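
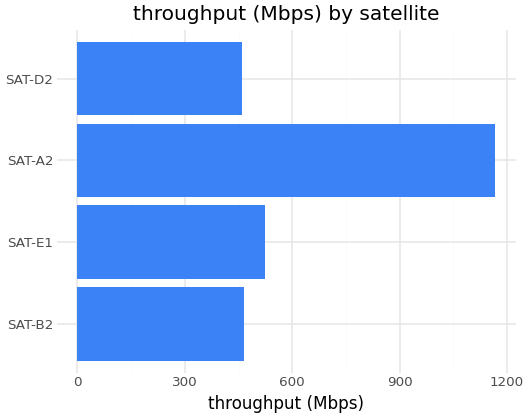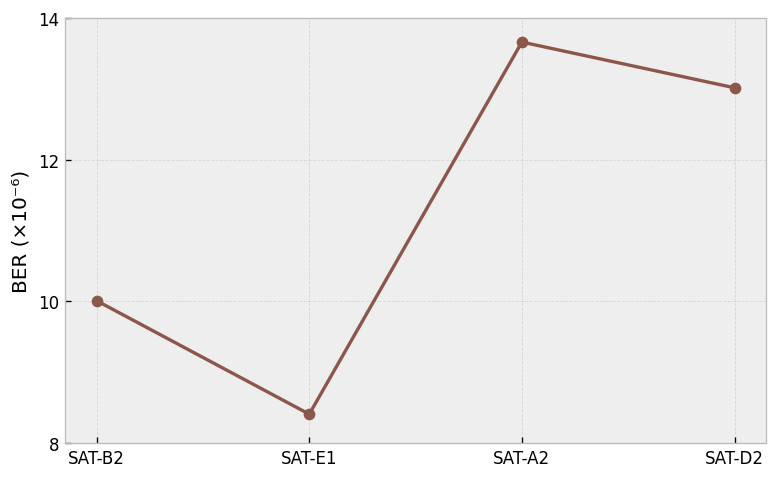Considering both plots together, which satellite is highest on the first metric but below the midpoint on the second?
SAT-E1

Chart 2 median BER (×10⁻⁶) ≈ 12; below-median satellites: SAT-B2, SAT-E1. Among those, SAT-E1 has the highest throughput (Mbps) (≈ 600).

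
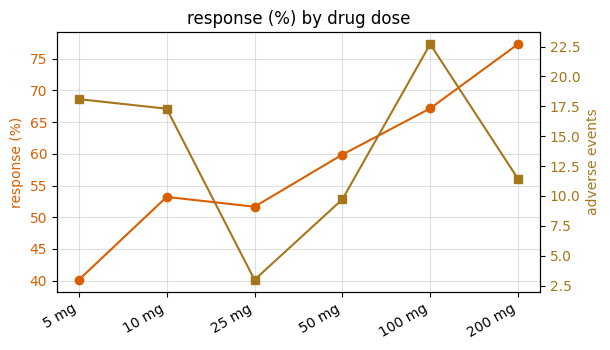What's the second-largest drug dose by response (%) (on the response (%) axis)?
100 mg

Top 3 (on the response (%) axis): 200 mg ≈ 75, 100 mg ≈ 65, 50 mg ≈ 60.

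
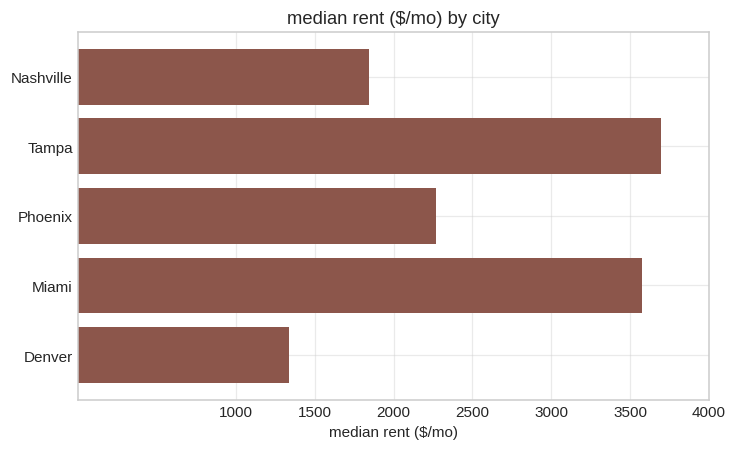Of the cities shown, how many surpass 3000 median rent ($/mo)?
Above 3000: Tampa, Miami.

2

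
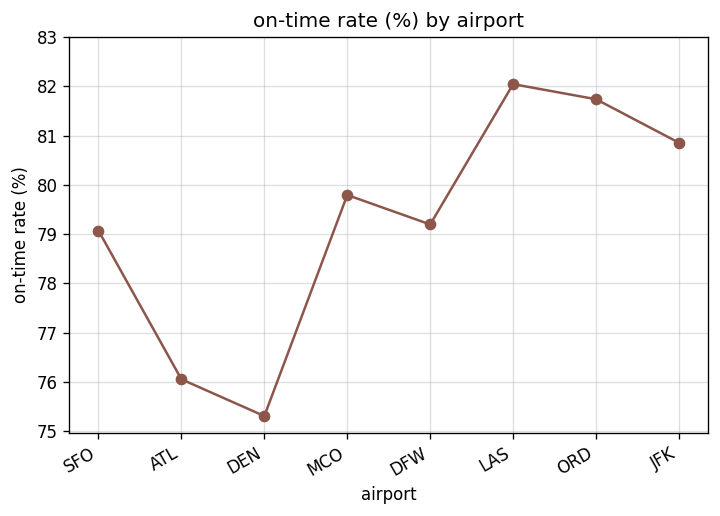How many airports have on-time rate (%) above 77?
6

Above 77: SFO, MCO, DFW, LAS, ORD, JFK.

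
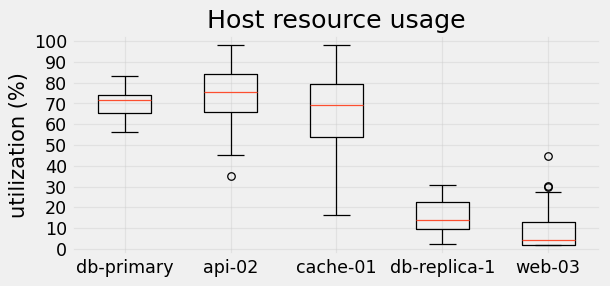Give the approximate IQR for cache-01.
Q3 ≈ 80, Q1 ≈ 50; IQR ≈ 30.

≈ 30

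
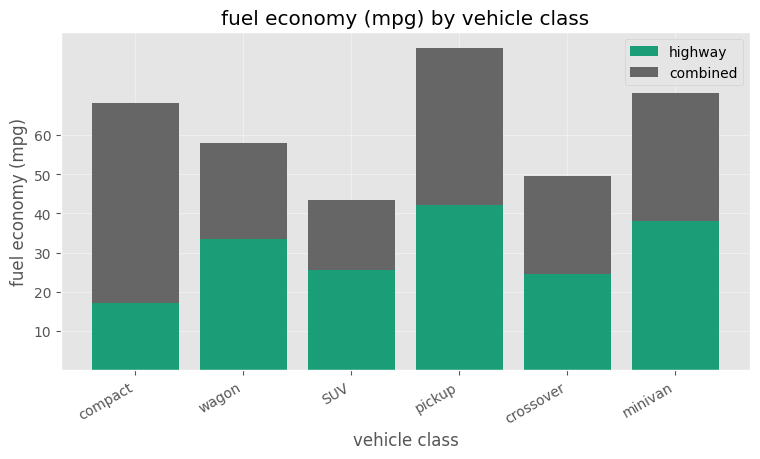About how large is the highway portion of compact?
highway top ≈ 20, bottom ≈ 0; segment ≈ 20.

≈ 20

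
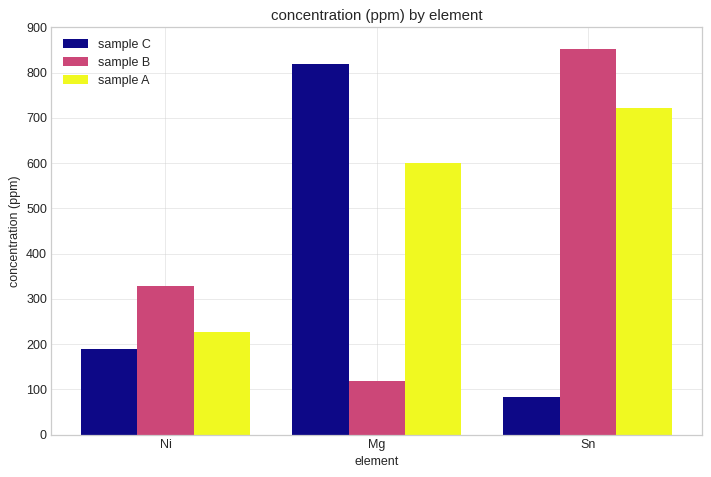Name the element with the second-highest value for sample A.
Mg

Top 3 for sample A: Sn ≈ 700, Mg ≈ 600, Ni ≈ 200.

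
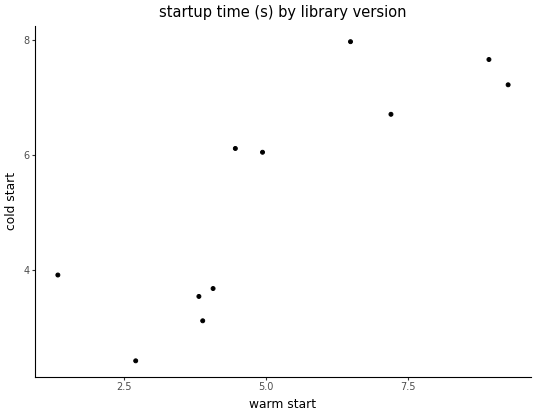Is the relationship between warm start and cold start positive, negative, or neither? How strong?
positive, strong

Points are positively correlated; strong (|r| ≈ 0.8).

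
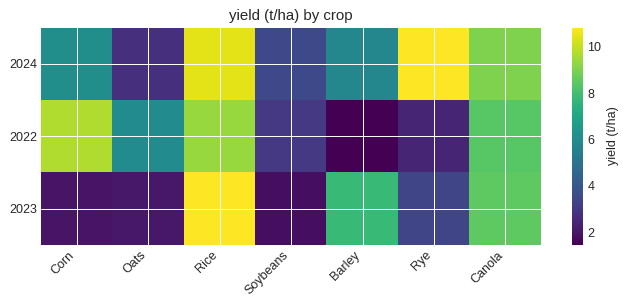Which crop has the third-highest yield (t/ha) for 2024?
Top 4 for 2024: Rye ≈ 11, Rice ≈ 10, Canola ≈ 9, Corn ≈ 6.

Canola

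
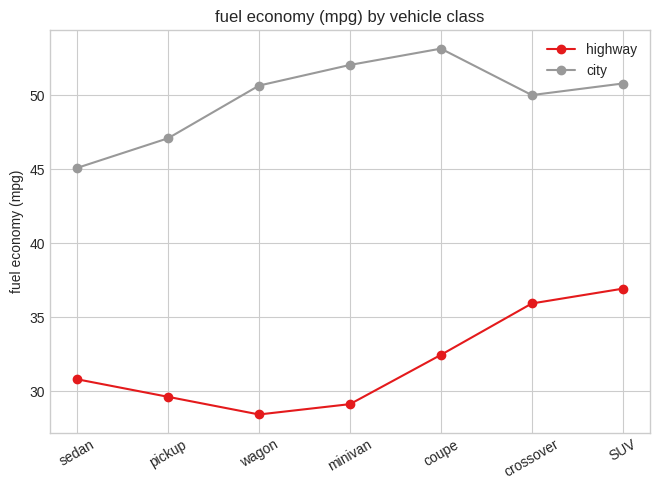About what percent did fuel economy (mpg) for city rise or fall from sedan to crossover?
≈ +11.1%

sedan ≈ 45, crossover ≈ 50; (50 − 45) / 45 ≈ +11.1%.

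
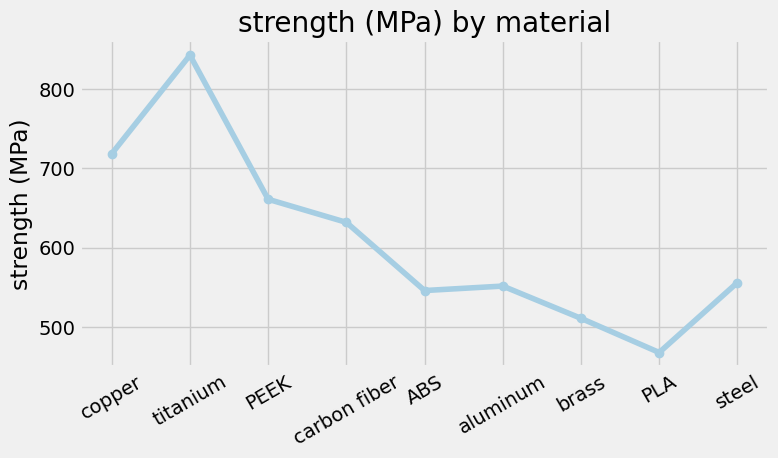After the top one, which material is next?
copper

Top 3: titanium ≈ 850, copper ≈ 700, PEEK ≈ 650.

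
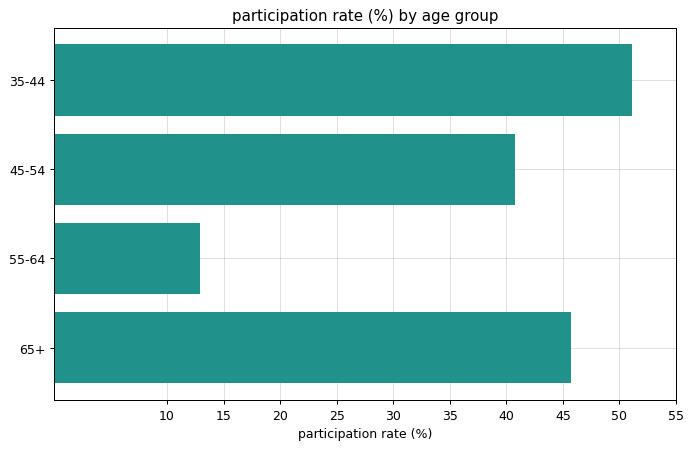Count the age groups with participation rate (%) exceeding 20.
Above 20: 35-44, 45-54, 65+.

3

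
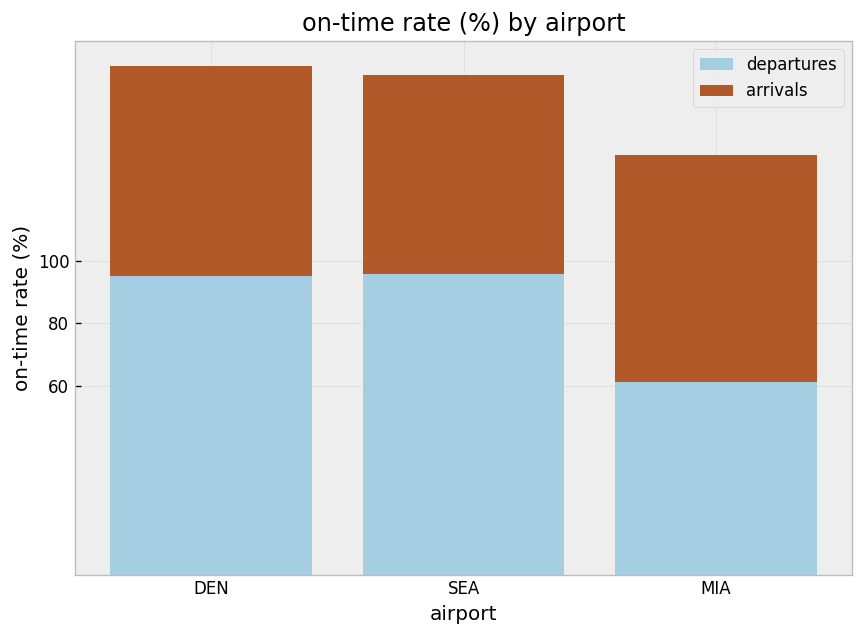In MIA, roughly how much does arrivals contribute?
arrivals top ≈ 140, bottom ≈ 60; segment ≈ 80.

≈ 80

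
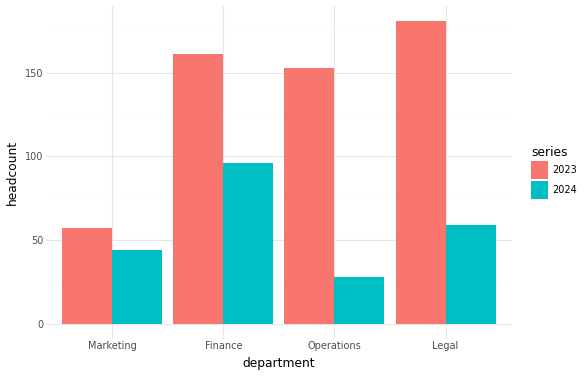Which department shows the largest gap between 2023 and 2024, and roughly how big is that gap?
Operations, ≈ 140

Operations: 2023 ≈ 160, 2024 ≈ 20 → gap ≈ 140. Next-largest (Legal) is only ≈ 120.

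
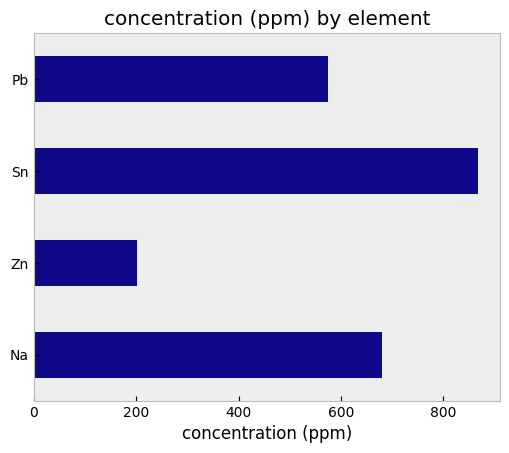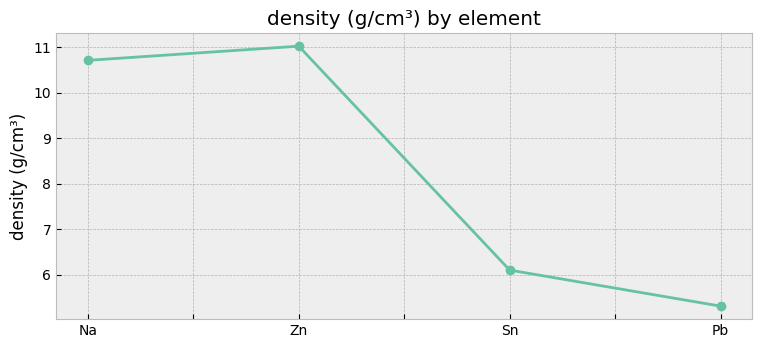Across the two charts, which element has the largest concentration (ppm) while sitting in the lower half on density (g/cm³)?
Chart 2 median density (g/cm³) ≈ 8; below-median elements: Sn, Pb. Among those, Sn has the highest concentration (ppm) (≈ 900).

Sn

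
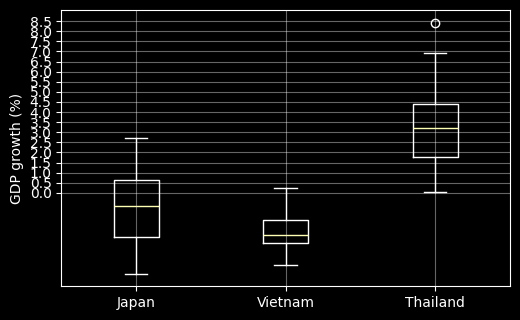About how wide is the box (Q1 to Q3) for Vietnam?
≈ 1.0

Q3 ≈ -1.5, Q1 ≈ -2.5; IQR ≈ 1.0.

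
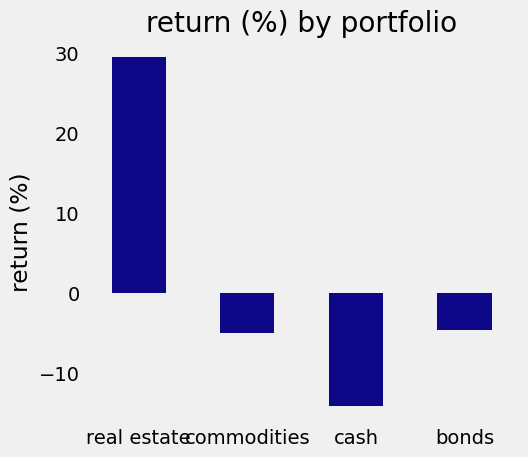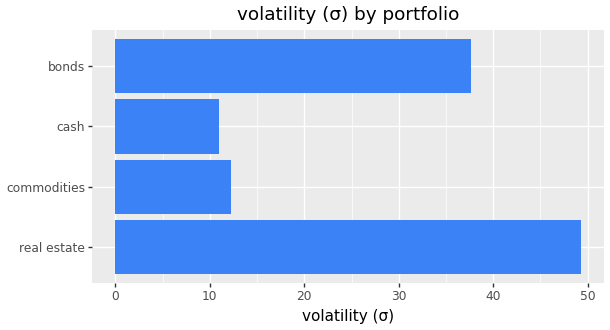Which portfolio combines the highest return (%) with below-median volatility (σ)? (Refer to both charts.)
Chart 2 median volatility (σ) ≈ 25; below-median portfolios: commodities, cash. Among those, commodities has the highest return (%) (≈ -5).

commodities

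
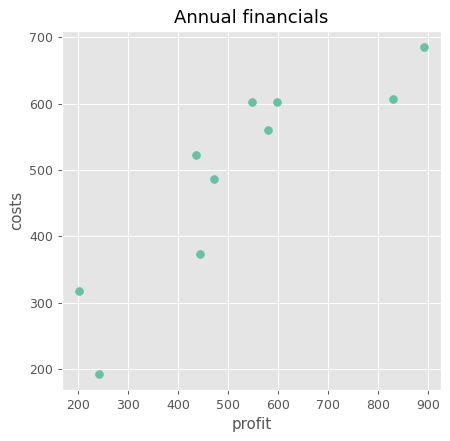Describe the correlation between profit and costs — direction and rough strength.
positive, strong

Points are positively correlated; strong (|r| ≈ 0.9).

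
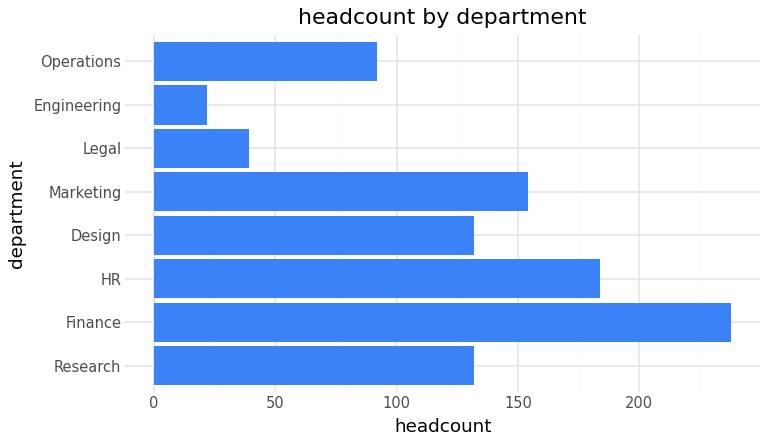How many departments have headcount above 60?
Above 60: Research, Finance, HR, Design, Marketing, Operations.

6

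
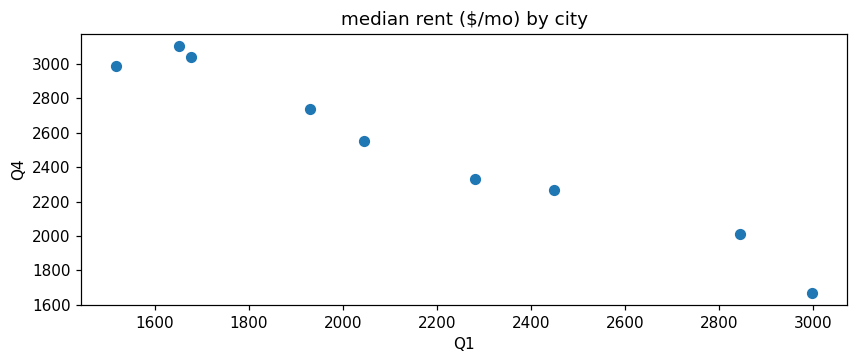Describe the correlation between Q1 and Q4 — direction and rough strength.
negative, strong

Points are negatively correlated; strong (|r| ≈ 1.0).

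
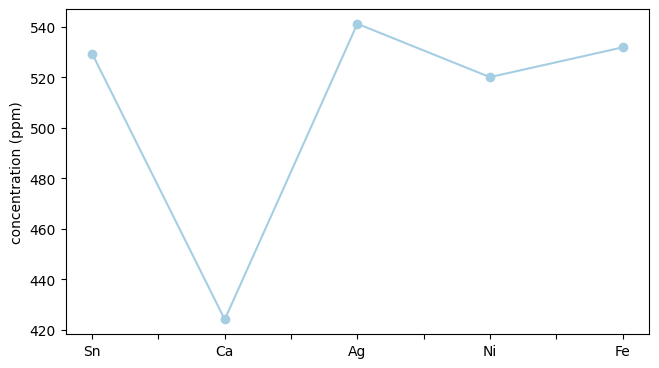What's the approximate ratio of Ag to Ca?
Ag ≈ 540, Ca ≈ 420; 540/420 ≈ 1.29.

≈ 1.29×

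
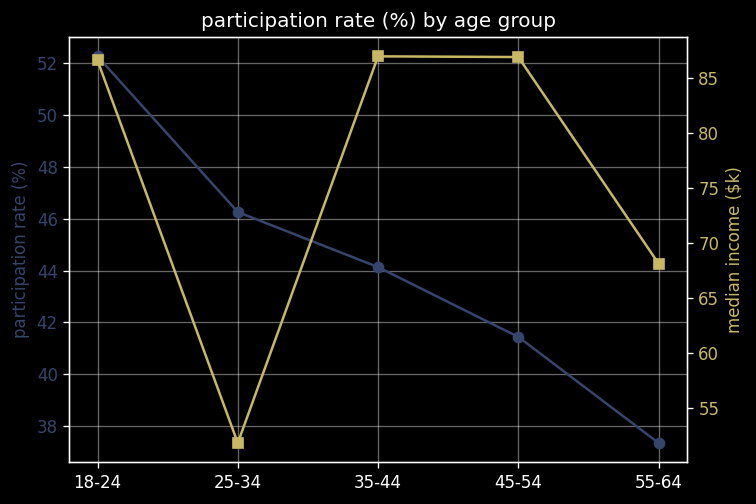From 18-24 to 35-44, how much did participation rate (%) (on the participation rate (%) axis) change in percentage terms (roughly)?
18-24 ≈ 52, 35-44 ≈ 44; (44 − 52) / 52 ≈ -15.4%.

≈ -15.4%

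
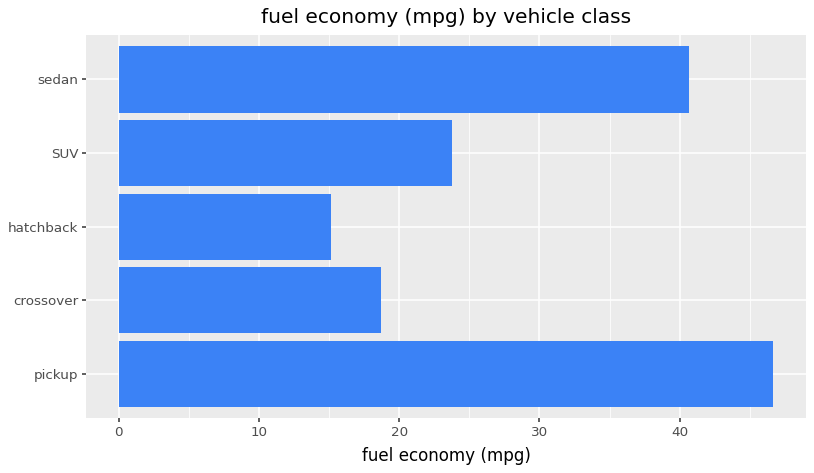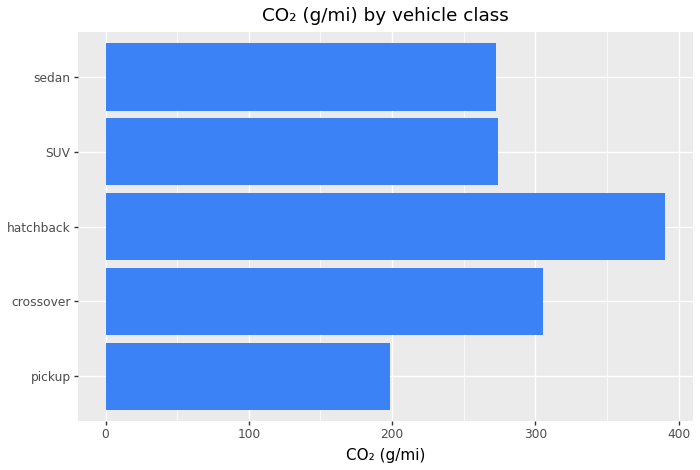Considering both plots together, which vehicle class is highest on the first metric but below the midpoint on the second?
Chart 2 median CO₂ (g/mi) ≈ 250; below-median vehicle classes: pickup, sedan. Among those, pickup has the highest fuel economy (mpg) (≈ 45).

pickup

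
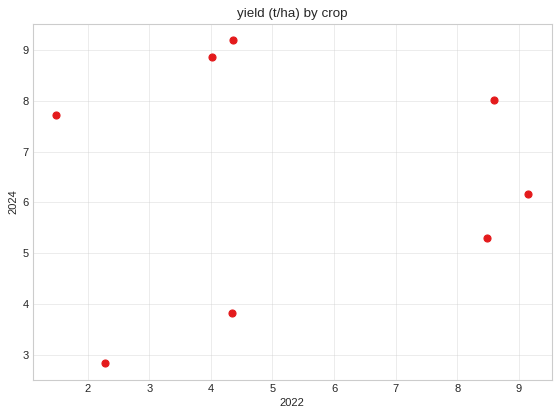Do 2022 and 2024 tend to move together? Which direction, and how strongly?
Points are roughly uncorrelated; weak (|r| ≈ 0.1).

no clear correlation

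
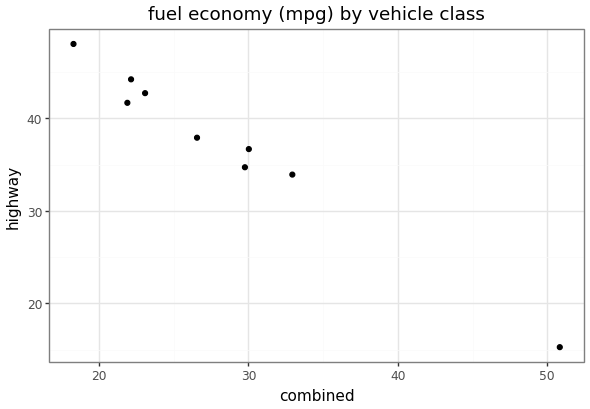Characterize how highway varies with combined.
negative, strong

Points are negatively correlated; strong (|r| ≈ 1.0).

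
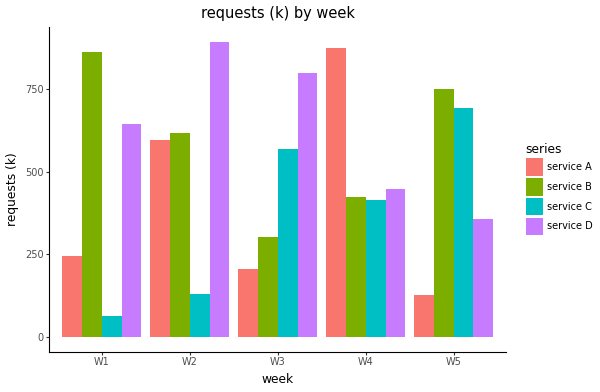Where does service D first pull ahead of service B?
W1: service D ≈ 600 vs service B ≈ 900 (not yet); W2: service D ≈ 900 vs service B ≈ 600 (first crossover).

W2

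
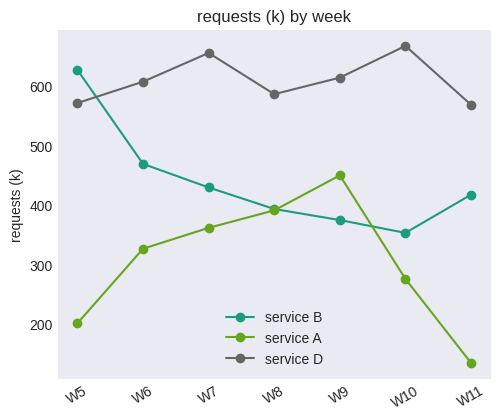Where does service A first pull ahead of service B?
W9

W8: service A ≈ 400 vs service B ≈ 400 (not yet); W9: service A ≈ 450 vs service B ≈ 400 (first crossover).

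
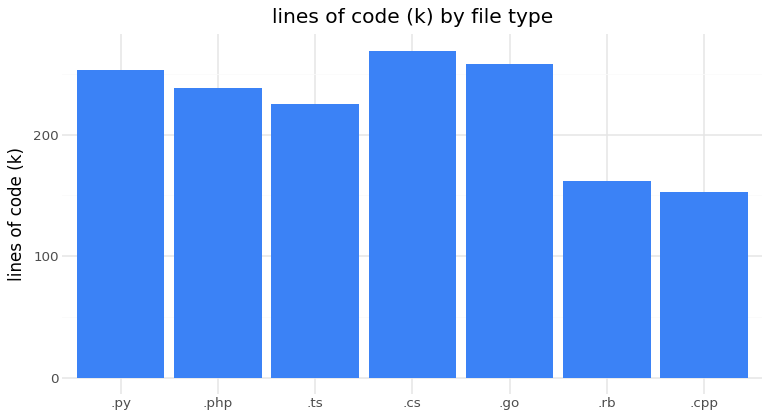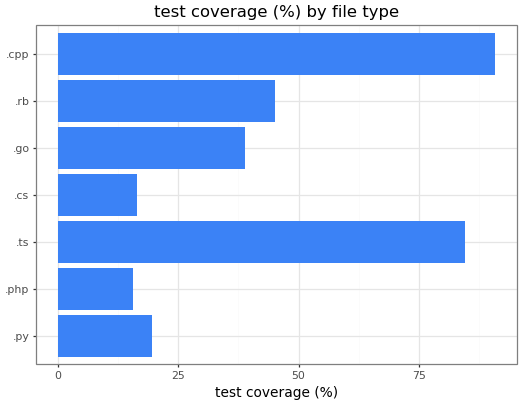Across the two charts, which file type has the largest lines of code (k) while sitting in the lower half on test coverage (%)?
Chart 2 median test coverage (%) ≈ 40; below-median file types: .py, .php, .cs. Among those, .cs has the highest lines of code (k) (≈ 275).

.cs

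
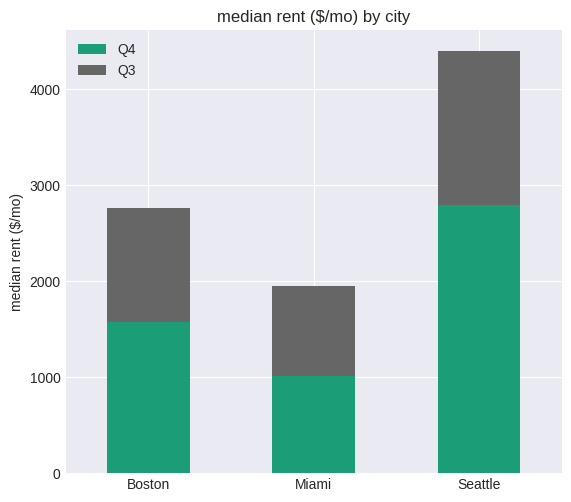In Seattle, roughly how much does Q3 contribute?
Q3 top ≈ 4500, bottom ≈ 3000; segment ≈ 1500.

≈ 1500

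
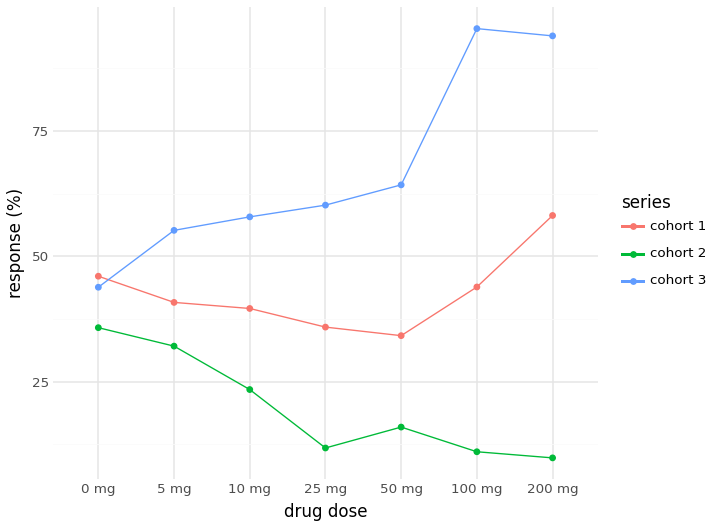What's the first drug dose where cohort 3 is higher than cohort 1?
0 mg: cohort 3 ≈ 40 vs cohort 1 ≈ 50 (not yet); 5 mg: cohort 3 ≈ 60 vs cohort 1 ≈ 40 (first crossover).

5 mg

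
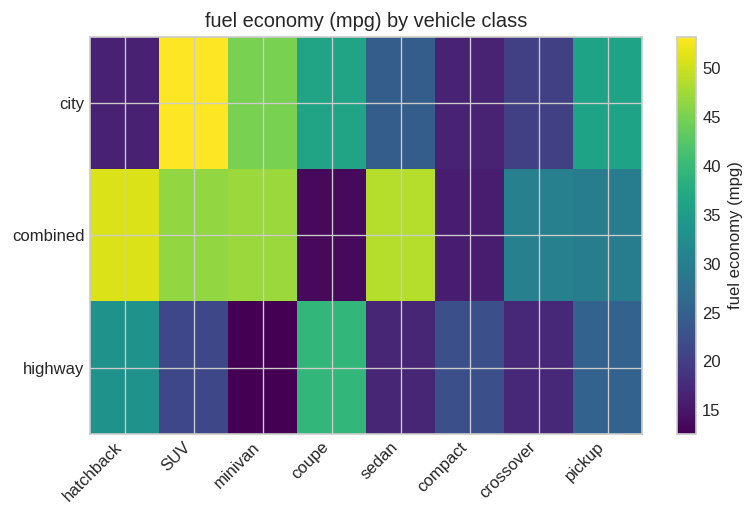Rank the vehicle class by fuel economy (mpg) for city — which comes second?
Top 3 for city: SUV ≈ 55, minivan ≈ 45, coupe ≈ 35.

minivan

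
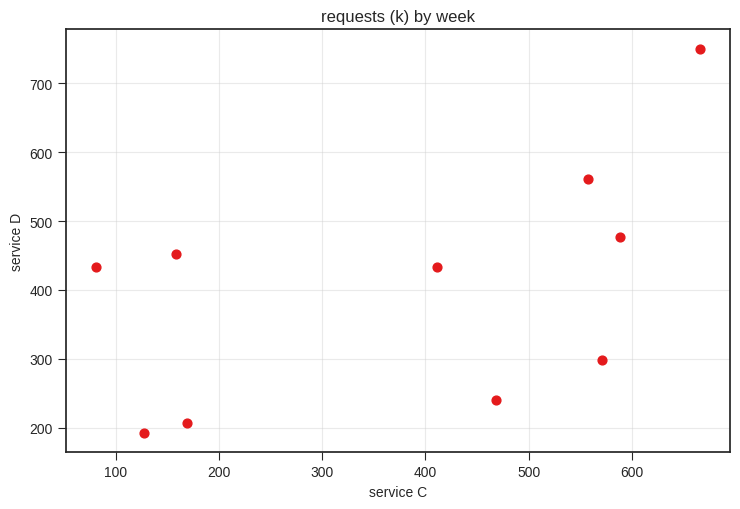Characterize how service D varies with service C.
Points are positively correlated; moderate (|r| ≈ 0.5).

positive, moderate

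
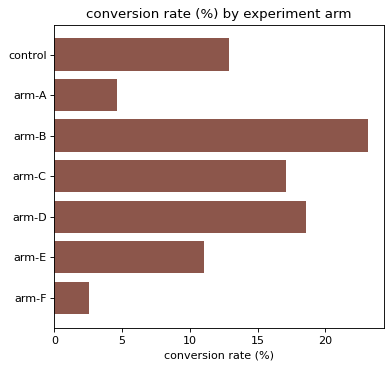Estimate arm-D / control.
arm-D ≈ 18, control ≈ 12; 18/12 ≈ 1.5.

≈ 1.5×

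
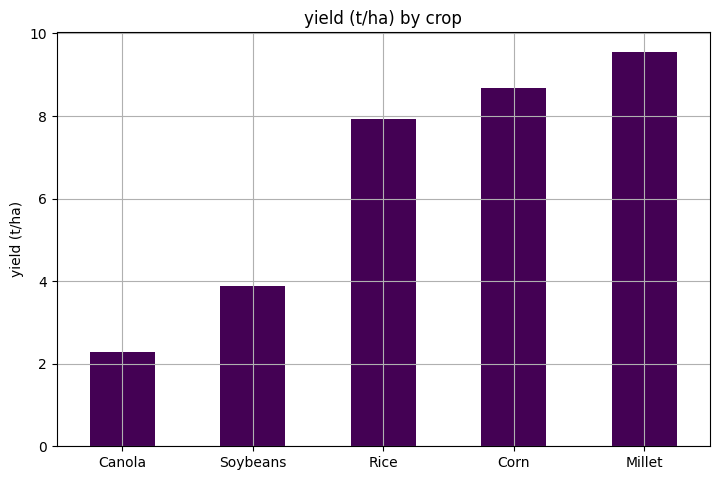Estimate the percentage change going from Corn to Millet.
Corn ≈ 9, Millet ≈ 10; (10 − 9) / 9 ≈ +11.1%.

≈ +11.1%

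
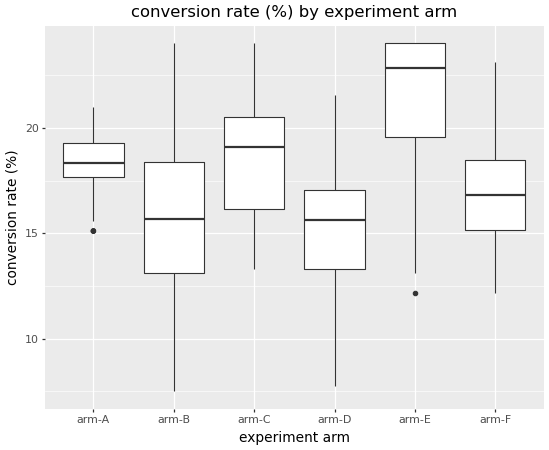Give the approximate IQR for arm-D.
Q3 ≈ 17, Q1 ≈ 13; IQR ≈ 4.

≈ 4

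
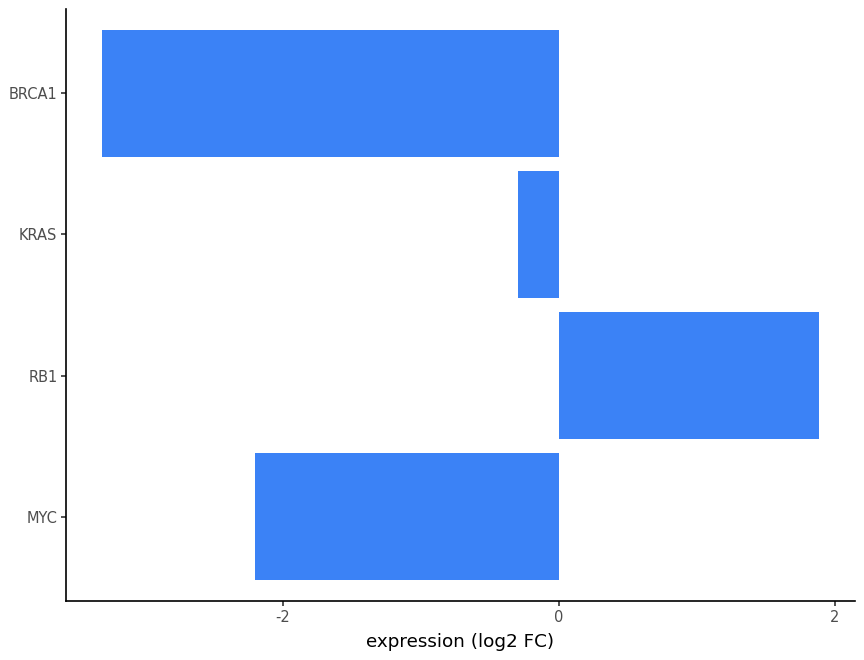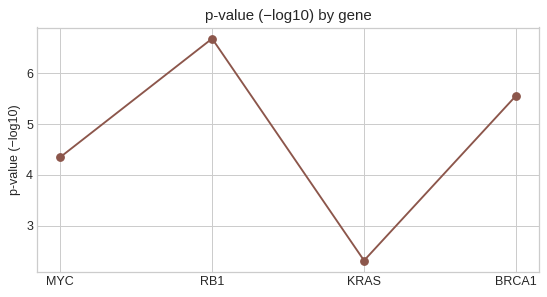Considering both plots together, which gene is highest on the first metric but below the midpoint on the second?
KRAS

Chart 2 median p-value (−log10) ≈ 5; below-median genes: MYC, KRAS. Among those, KRAS has the highest expression (log2 FC) (≈ -0.2).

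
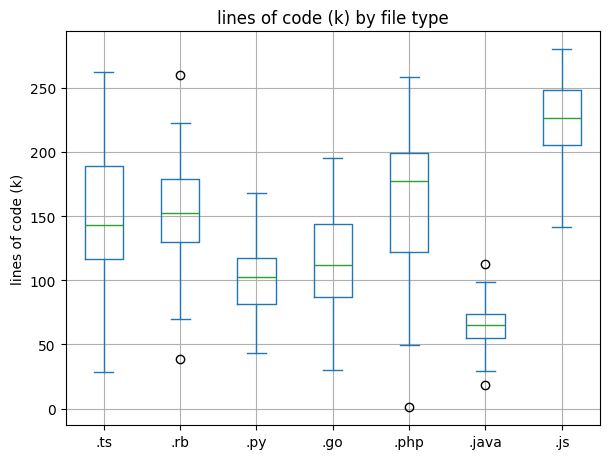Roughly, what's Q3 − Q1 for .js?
Q3 ≈ 240, Q1 ≈ 200; IQR ≈ 40.

≈ 40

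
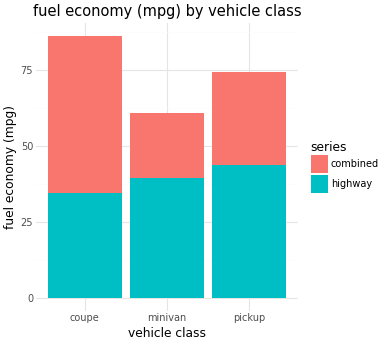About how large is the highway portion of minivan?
highway top ≈ 40, bottom ≈ 0; segment ≈ 40.

≈ 40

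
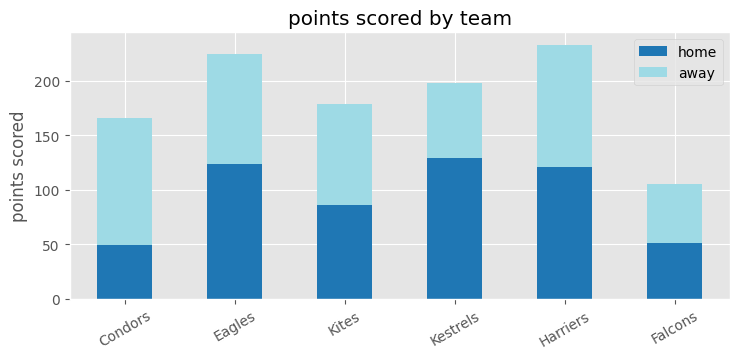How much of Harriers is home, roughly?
home top ≈ 120, bottom ≈ 0; segment ≈ 120.

≈ 120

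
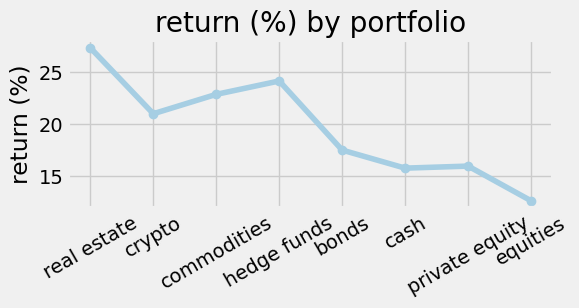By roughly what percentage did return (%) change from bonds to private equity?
≈ -11.1%

bonds ≈ 18, private equity ≈ 16; (16 − 18) / 18 ≈ -11.1%.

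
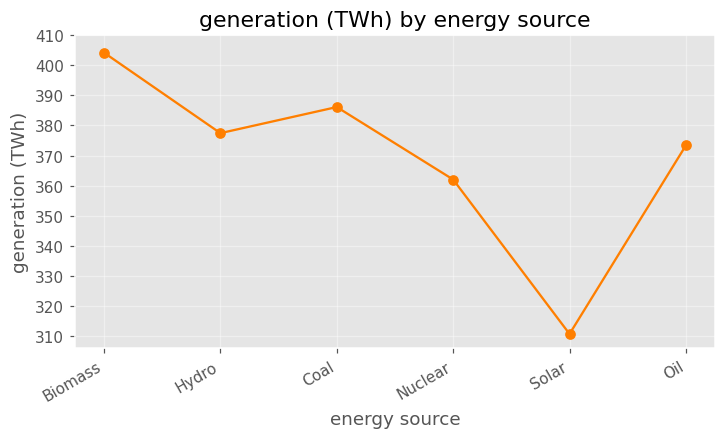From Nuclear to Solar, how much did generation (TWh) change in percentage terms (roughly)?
Nuclear ≈ 360, Solar ≈ 310; (310 − 360) / 360 ≈ -13.9%.

≈ -13.9%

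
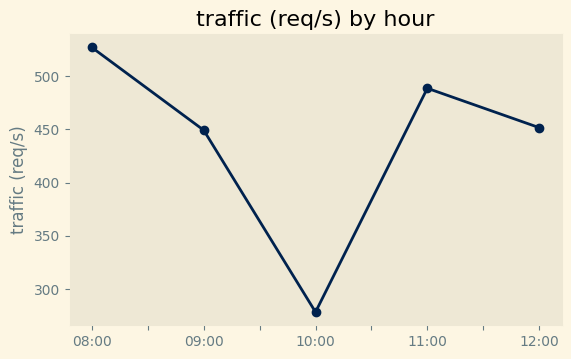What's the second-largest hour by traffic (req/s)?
11:00

Top 3: 08:00 ≈ 525, 11:00 ≈ 500, 12:00 ≈ 450.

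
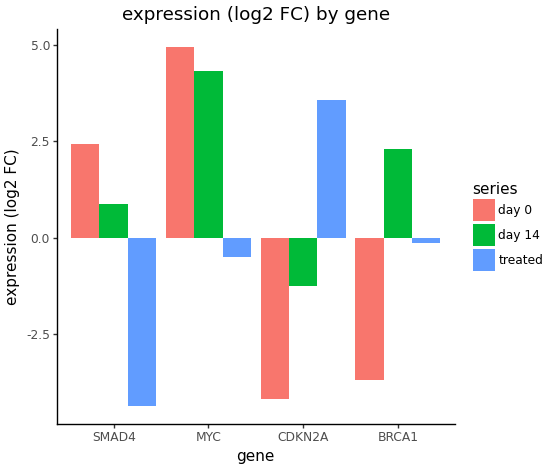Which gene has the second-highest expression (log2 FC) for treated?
Top 3 for treated: CDKN2A ≈ 4, BRCA1 ≈ 0, MYC ≈ -1.

BRCA1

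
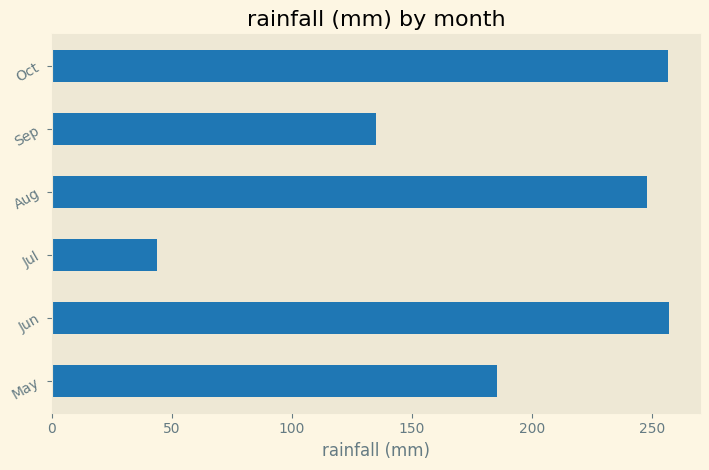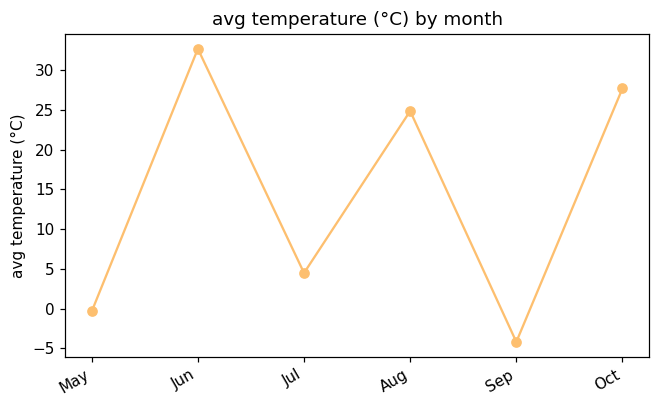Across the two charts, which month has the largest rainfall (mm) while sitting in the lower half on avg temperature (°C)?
Chart 2 median avg temperature (°C) ≈ 15; below-median months: May, Jul, Sep. Among those, May has the highest rainfall (mm) (≈ 175).

May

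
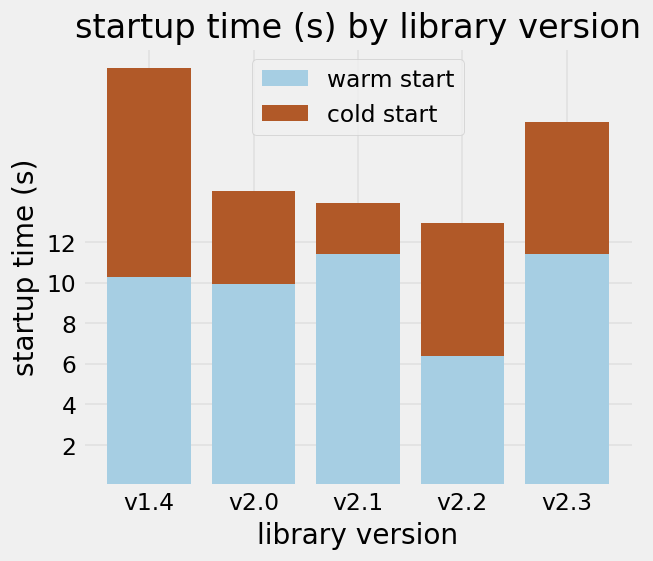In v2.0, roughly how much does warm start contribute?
warm start top ≈ 10, bottom ≈ 0; segment ≈ 10.

≈ 10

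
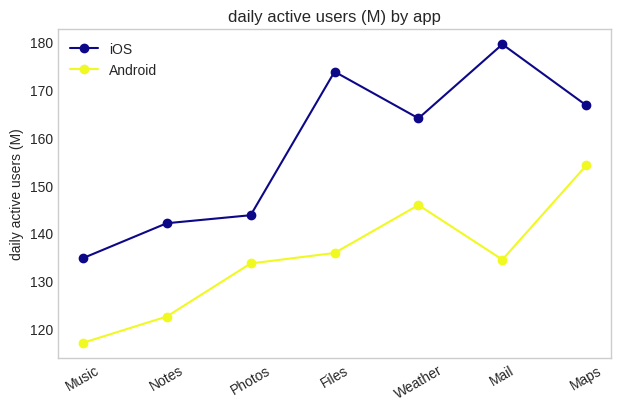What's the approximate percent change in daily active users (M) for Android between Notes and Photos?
Notes ≈ 120, Photos ≈ 130; (130 − 120) / 120 ≈ +8.3%.

≈ +8.3%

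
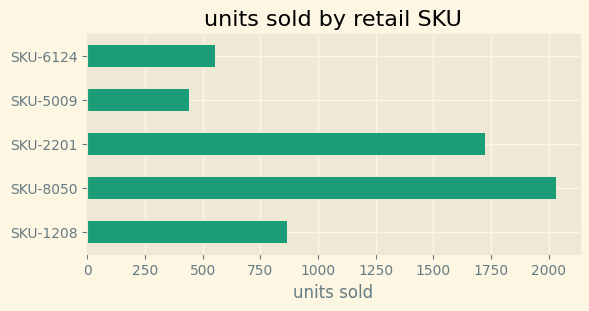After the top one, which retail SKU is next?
Top 3: SKU-8050 ≈ 2000, SKU-2201 ≈ 1800, SKU-1208 ≈ 800.

SKU-2201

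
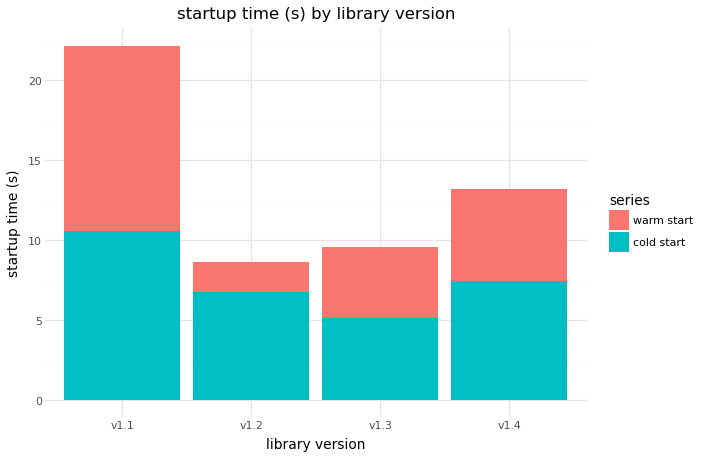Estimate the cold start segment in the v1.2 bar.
cold start top ≈ 6, bottom ≈ 0; segment ≈ 6.

≈ 6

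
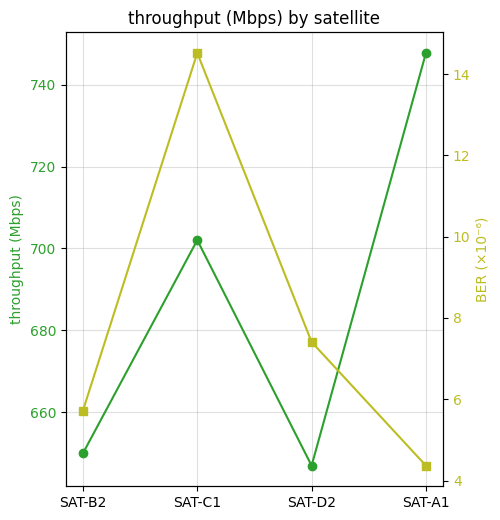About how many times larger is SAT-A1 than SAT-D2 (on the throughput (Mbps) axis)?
≈ 1.15×

SAT-A1 ≈ 750, SAT-D2 ≈ 650; 750/650 ≈ 1.15.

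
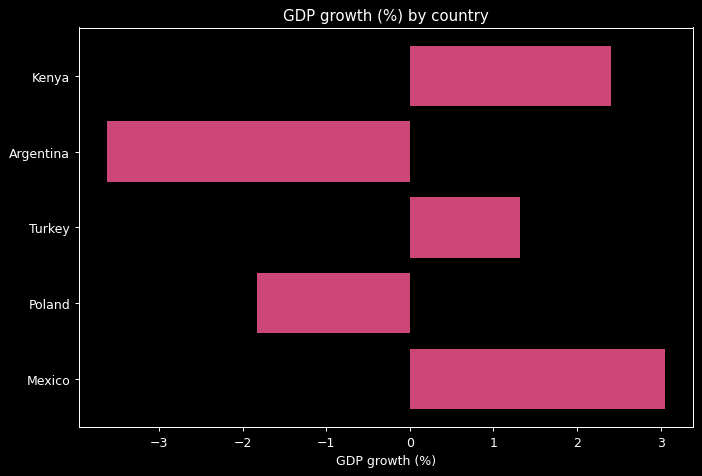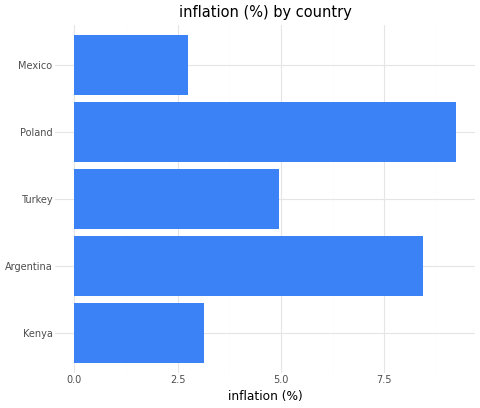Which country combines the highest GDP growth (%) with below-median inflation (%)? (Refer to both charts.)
Chart 2 median inflation (%) ≈ 5; below-median countries: Kenya, Mexico. Among those, Mexico has the highest GDP growth (%) (≈ 3).

Mexico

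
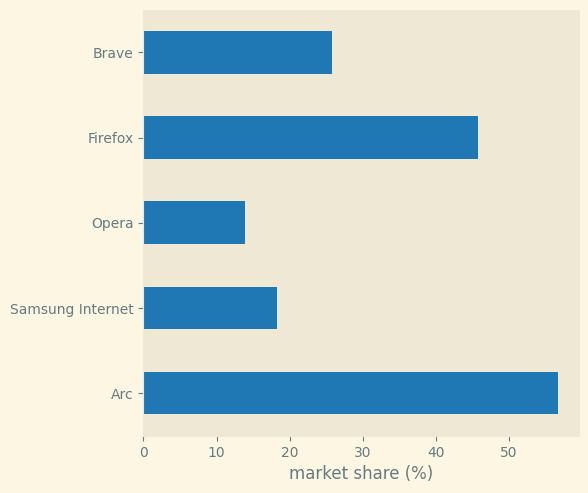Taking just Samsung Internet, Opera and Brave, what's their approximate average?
≈ 20

(20 + 15 + 25) / 3 ≈ 20.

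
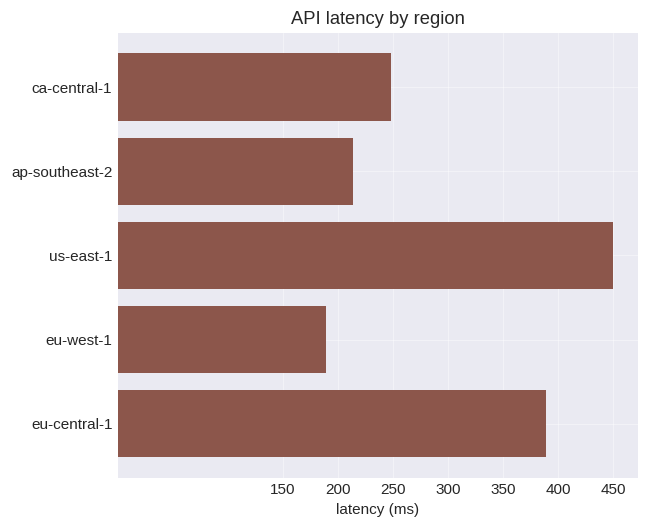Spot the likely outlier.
us-east-1

us-east-1 ≈ 450; the rest sit between ≈ 200 and ≈ 400.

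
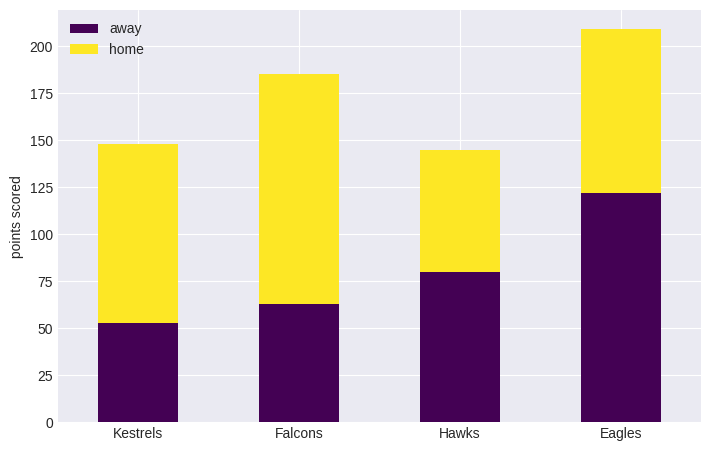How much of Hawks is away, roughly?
≈ 80

away top ≈ 80, bottom ≈ 0; segment ≈ 80.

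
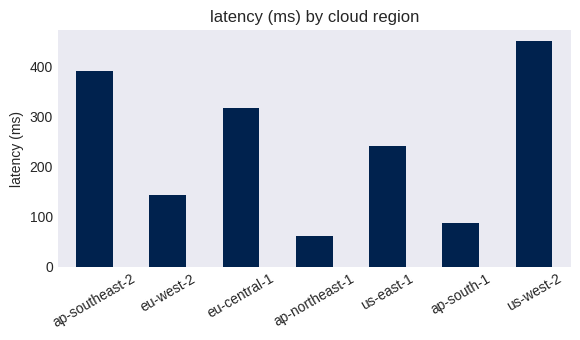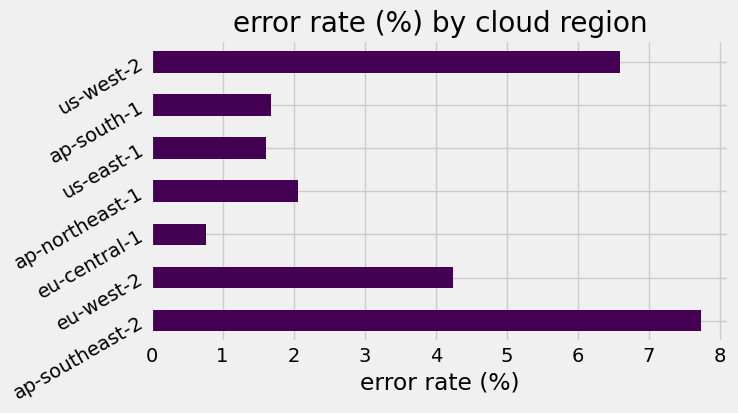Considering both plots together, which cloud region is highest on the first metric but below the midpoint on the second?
eu-central-1

Chart 2 median error rate (%) ≈ 2; below-median cloud regions: eu-central-1, us-east-1, ap-south-1. Among those, eu-central-1 has the highest latency (ms) (≈ 300).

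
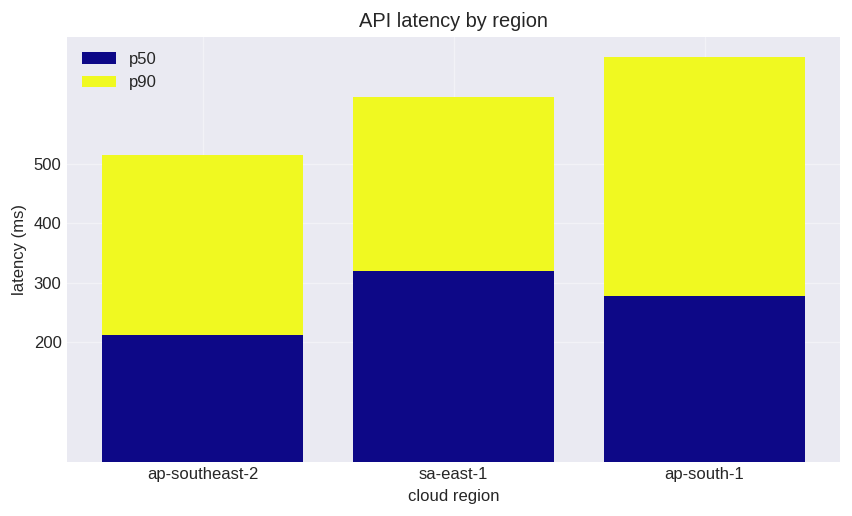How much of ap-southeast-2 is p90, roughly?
≈ 300

p90 top ≈ 500, bottom ≈ 200; segment ≈ 300.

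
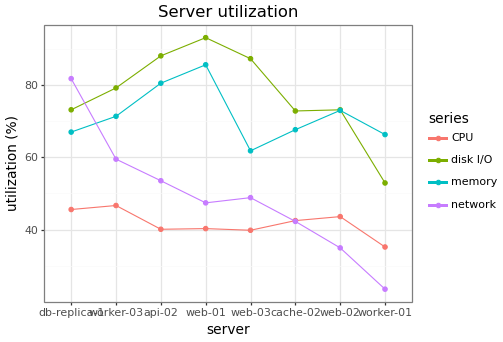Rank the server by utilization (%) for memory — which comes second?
Top 3 for memory: web-01 ≈ 90, api-02 ≈ 80, web-02 ≈ 70.

api-02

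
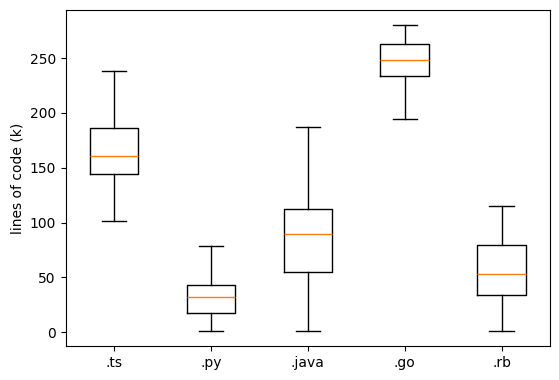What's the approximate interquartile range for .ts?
≈ 40

Q3 ≈ 180, Q1 ≈ 140; IQR ≈ 40.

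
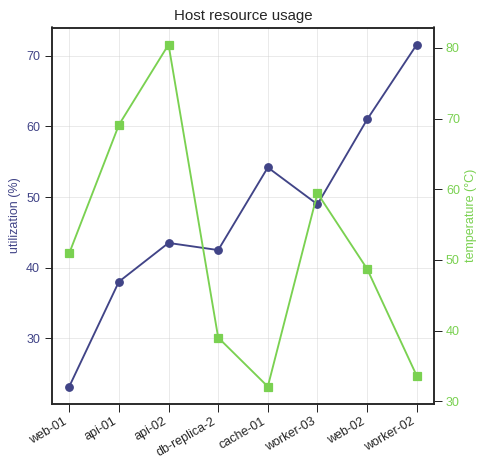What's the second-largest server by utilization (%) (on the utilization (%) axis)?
Top 3 (on the utilization (%) axis): worker-02 ≈ 70, web-02 ≈ 60, cache-01 ≈ 55.

web-02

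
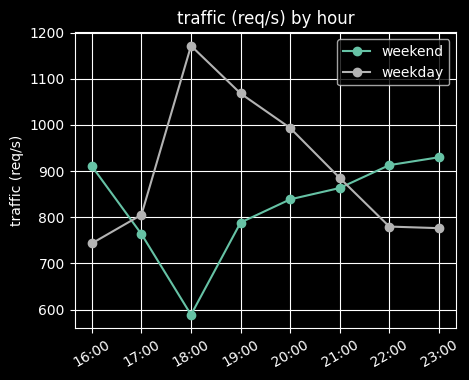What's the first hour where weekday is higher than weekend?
17:00

16:00: weekday ≈ 750 vs weekend ≈ 900 (not yet); 17:00: weekday ≈ 800 vs weekend ≈ 750 (first crossover).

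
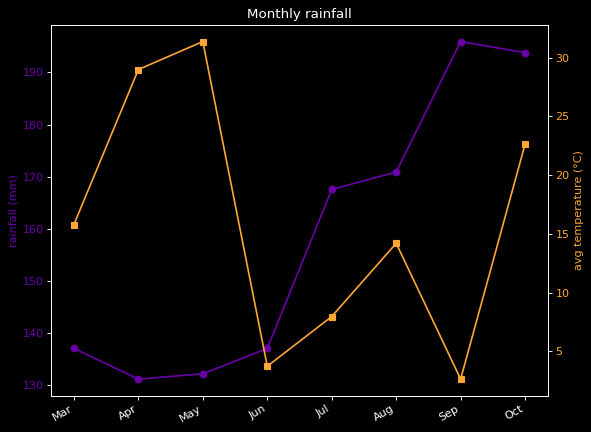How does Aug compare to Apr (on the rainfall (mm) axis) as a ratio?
≈ 1.31×

Aug ≈ 170, Apr ≈ 130; 170/130 ≈ 1.31.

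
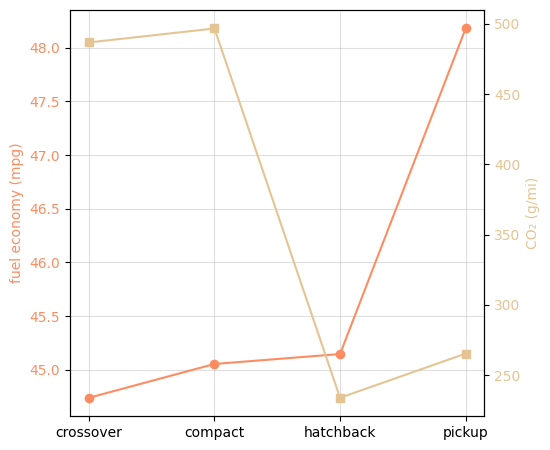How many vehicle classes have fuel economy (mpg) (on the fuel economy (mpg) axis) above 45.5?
1

Above 45.5: pickup.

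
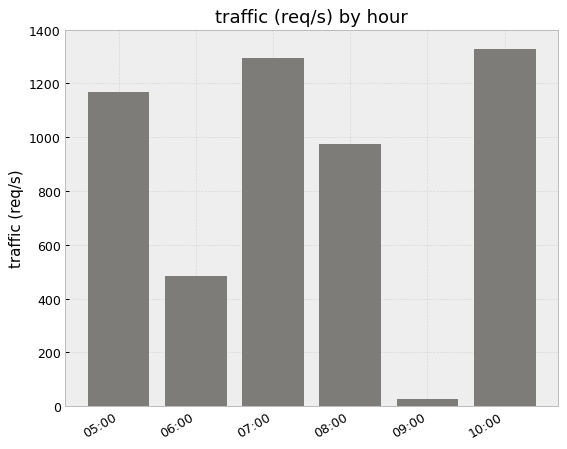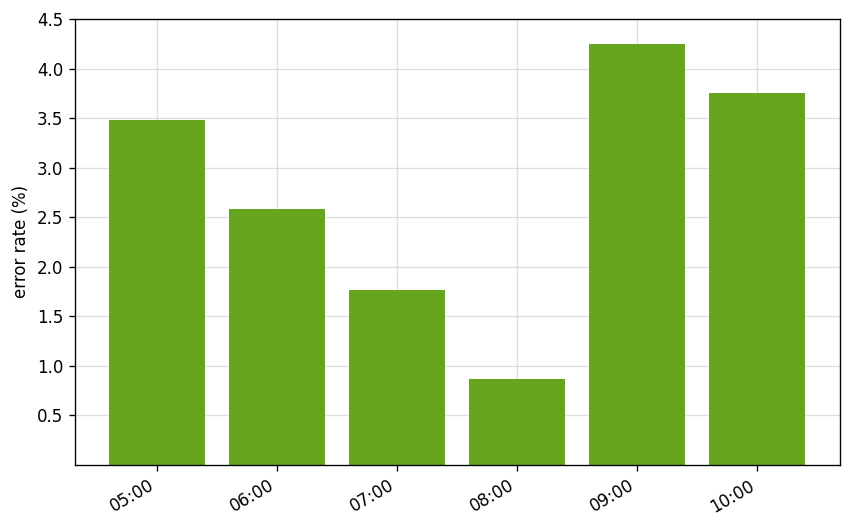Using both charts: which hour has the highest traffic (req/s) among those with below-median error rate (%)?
Chart 2 median error rate (%) ≈ 3; below-median hours: 06:00, 07:00, 08:00. Among those, 07:00 has the highest traffic (req/s) (≈ 1200).

07:00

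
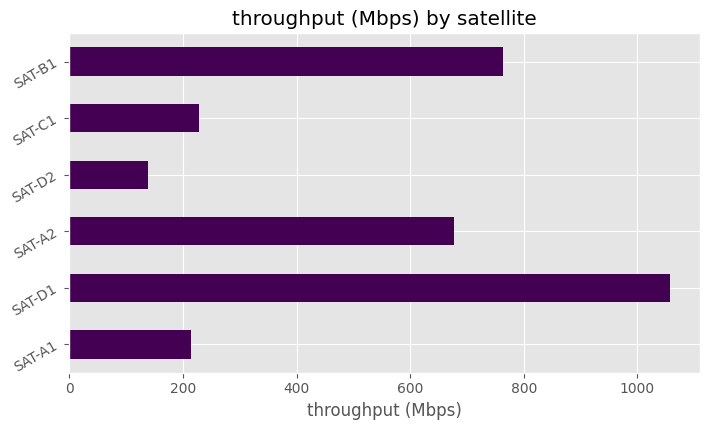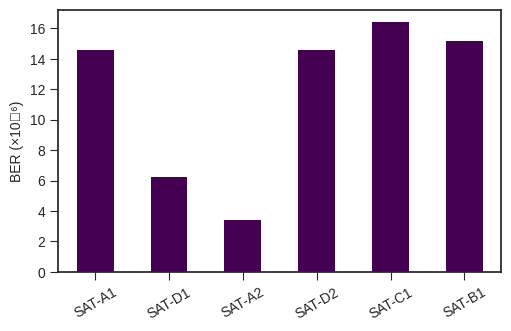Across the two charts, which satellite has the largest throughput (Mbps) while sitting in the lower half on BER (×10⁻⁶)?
Chart 2 median BER (×10⁻⁶) ≈ 14; below-median satellites: SAT-A1, SAT-D1, SAT-A2. Among those, SAT-D1 has the highest throughput (Mbps) (≈ 1100).

SAT-D1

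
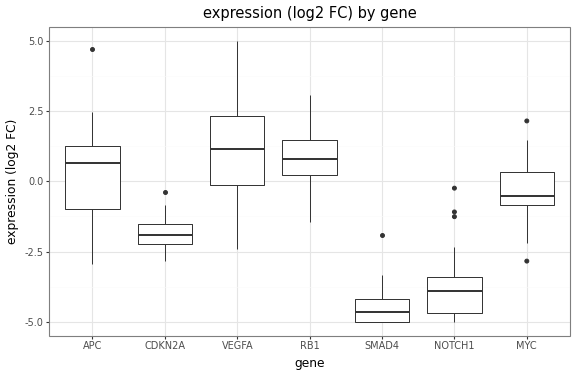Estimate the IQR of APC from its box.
Q3 ≈ 1, Q1 ≈ -1; IQR ≈ 2.

≈ 2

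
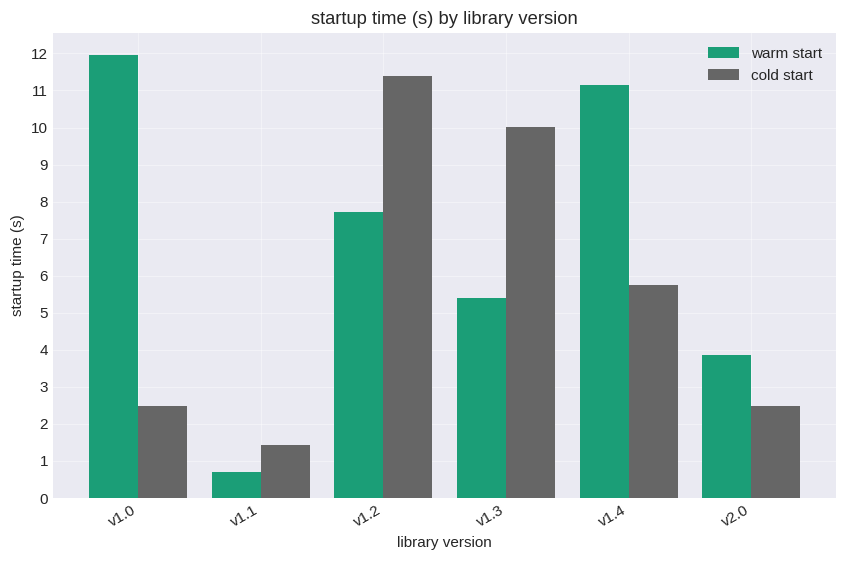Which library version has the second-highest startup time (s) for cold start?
Top 3 for cold start: v1.2 ≈ 11, v1.3 ≈ 10, v1.4 ≈ 6.

v1.3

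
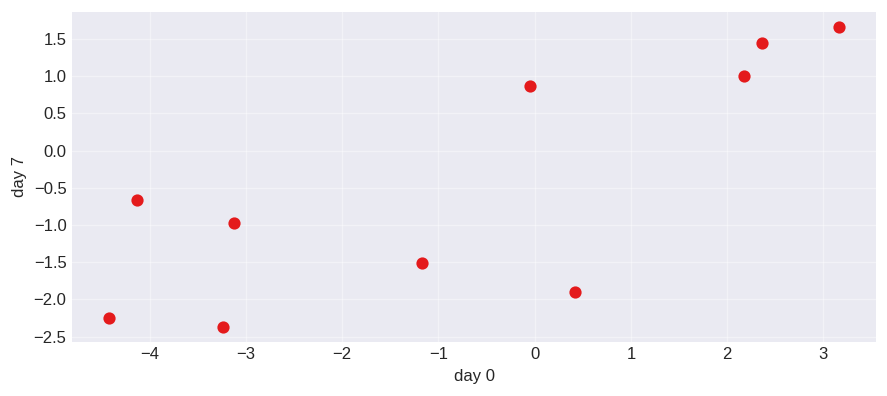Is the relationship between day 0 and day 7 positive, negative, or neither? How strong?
Points are positively correlated; strong (|r| ≈ 0.8).

positive, strong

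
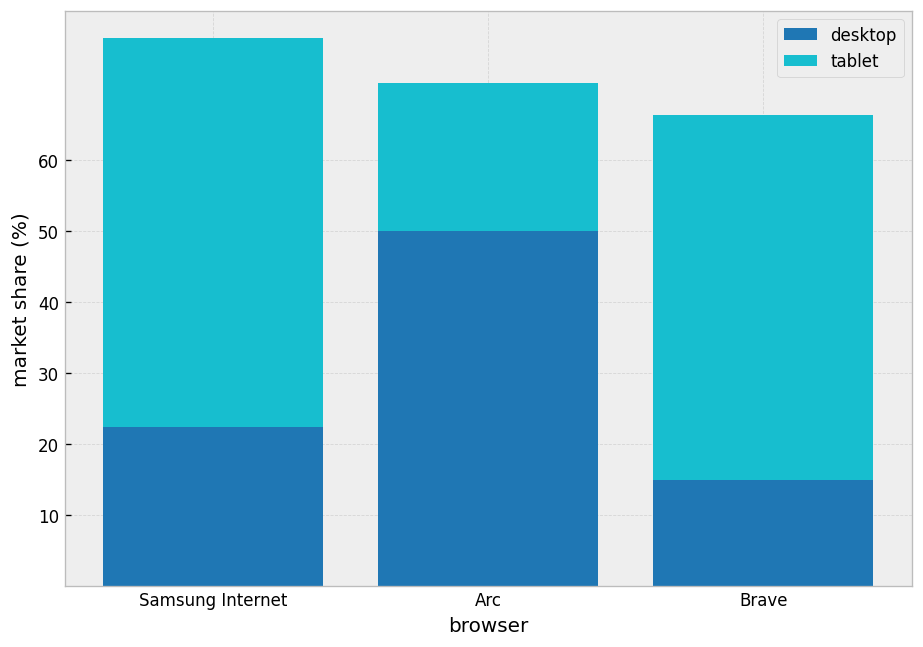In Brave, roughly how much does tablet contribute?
tablet top ≈ 70, bottom ≈ 10; segment ≈ 60.

≈ 60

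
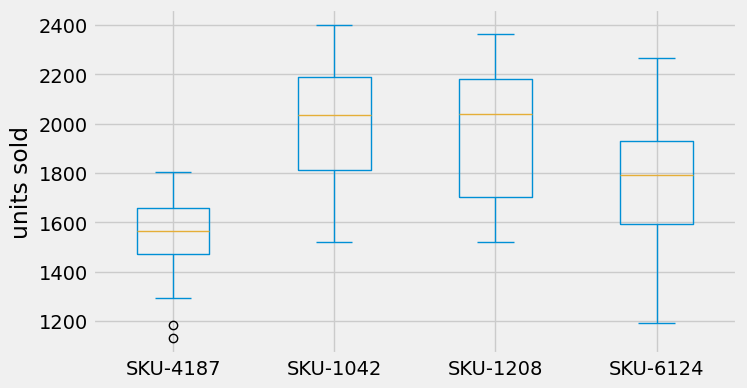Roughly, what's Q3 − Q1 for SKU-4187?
≈ 200

Q3 ≈ 1650, Q1 ≈ 1450; IQR ≈ 200.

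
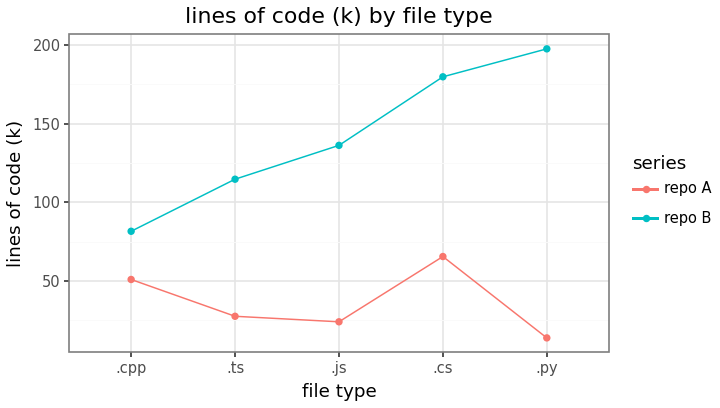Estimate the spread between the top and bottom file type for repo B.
Max .py ≈ 200, min .cpp ≈ 80; range ≈ 120.

≈ 120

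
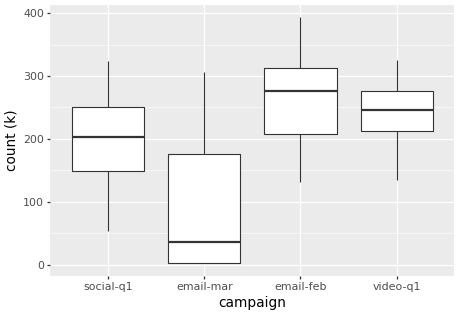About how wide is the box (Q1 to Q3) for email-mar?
≈ 180

Q3 ≈ 180, Q1 ≈ 0; IQR ≈ 180.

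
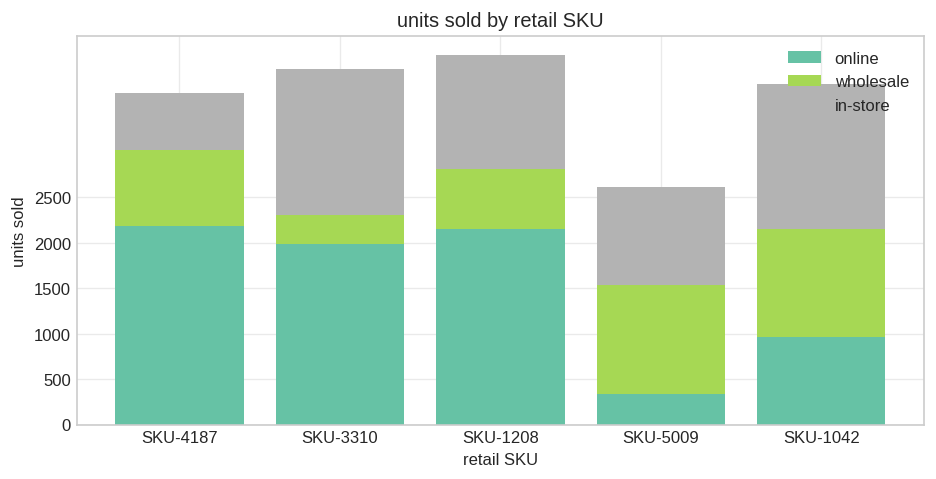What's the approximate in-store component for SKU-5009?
≈ 1000

in-store top ≈ 2500, bottom ≈ 1500; segment ≈ 1000.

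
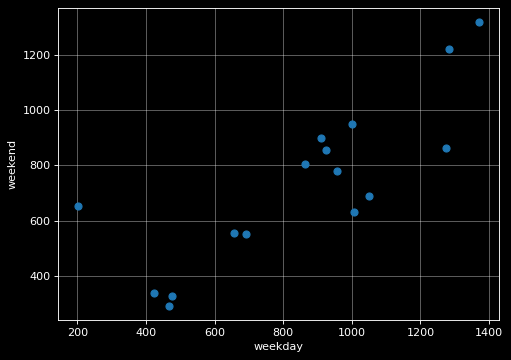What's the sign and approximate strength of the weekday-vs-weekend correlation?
positive, strong

Points are positively correlated; strong (|r| ≈ 0.8).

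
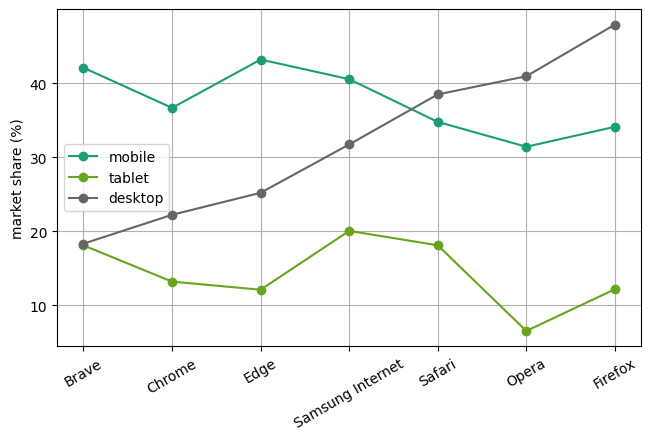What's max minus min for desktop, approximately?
Max Firefox ≈ 50, min Brave ≈ 20; range ≈ 30.

≈ 30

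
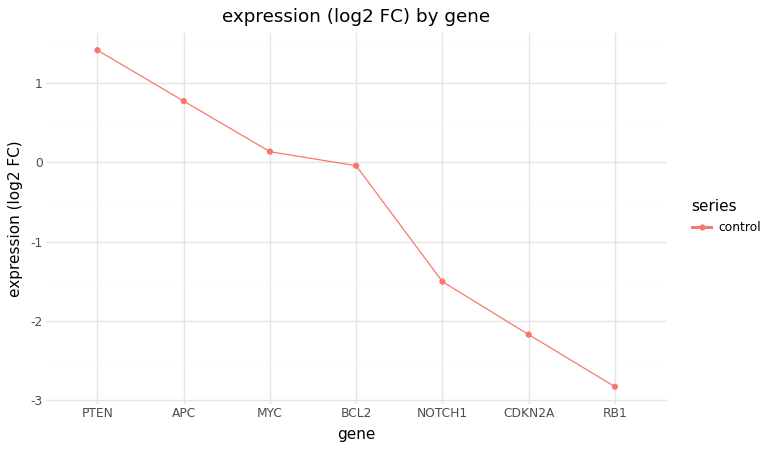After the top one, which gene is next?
APC

Top 3: PTEN ≈ 1.5, APC ≈ 1.0, MYC ≈ 0.0.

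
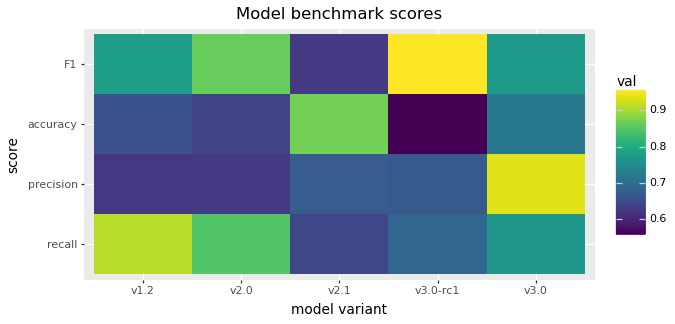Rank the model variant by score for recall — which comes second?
v2.0

Top 3 for recall: v1.2 ≈ 0.90, v2.0 ≈ 0.85, v3.0 ≈ 0.75.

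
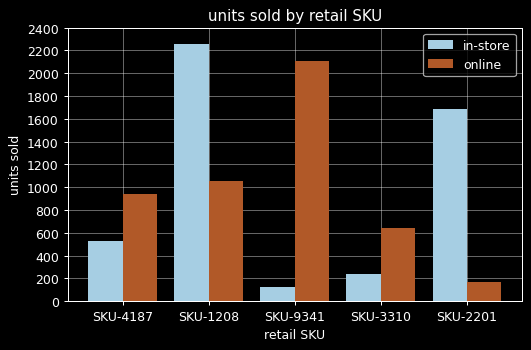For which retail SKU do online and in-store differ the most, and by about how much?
SKU-9341: online ≈ 2200, in-store ≈ 200 → gap ≈ 2000. Next-largest (SKU-2201) is only ≈ 1400.

SKU-9341, ≈ 2000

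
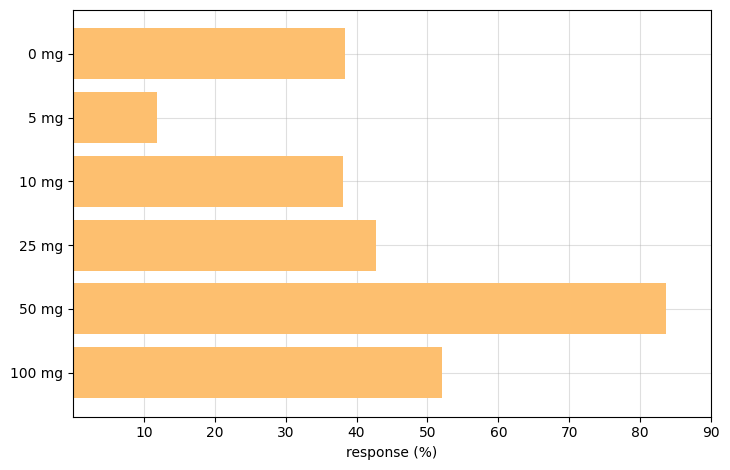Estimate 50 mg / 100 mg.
≈ 1.6×

50 mg ≈ 80, 100 mg ≈ 50; 80/50 ≈ 1.6.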